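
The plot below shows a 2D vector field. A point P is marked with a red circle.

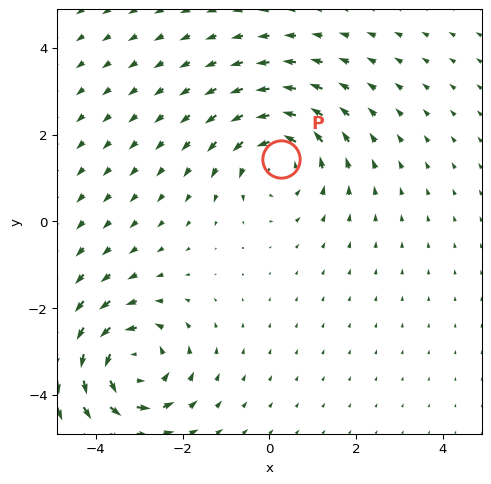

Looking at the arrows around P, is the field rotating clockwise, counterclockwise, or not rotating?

counterclockwise

Near P at (0.3, 1.4) the arrows circulate counterclockwise. The curl (z-component) there is about +4; positive curl means counterclockwise rotation.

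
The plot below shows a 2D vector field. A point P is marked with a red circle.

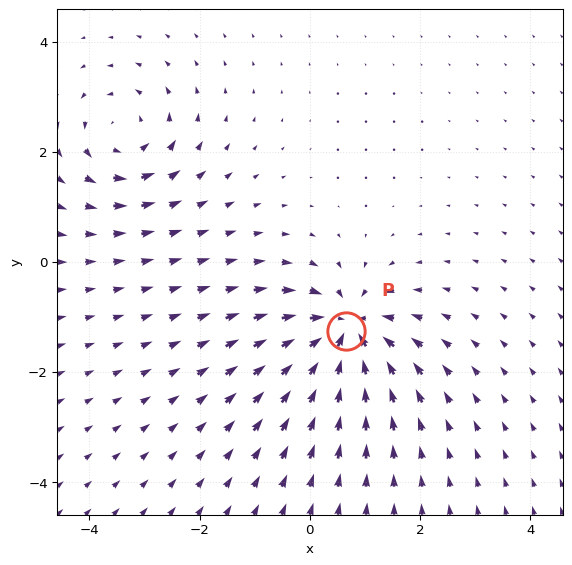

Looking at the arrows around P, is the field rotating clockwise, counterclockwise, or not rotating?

Near P at (0.7, -1.3) the arrows show no circulation. The curl there is ≈0.

not rotating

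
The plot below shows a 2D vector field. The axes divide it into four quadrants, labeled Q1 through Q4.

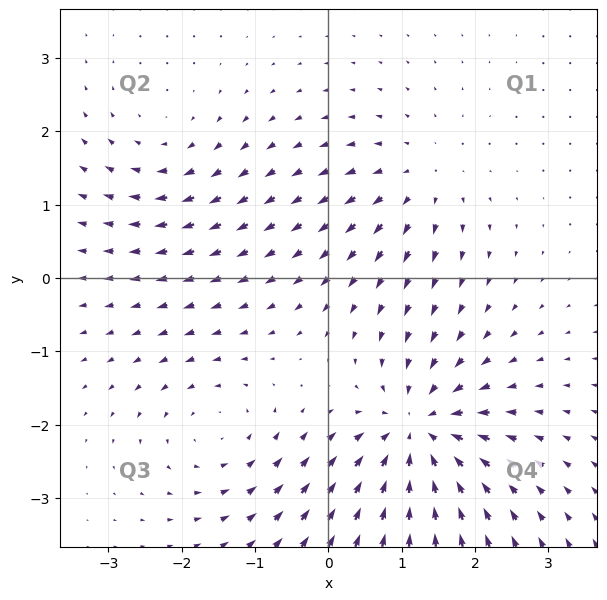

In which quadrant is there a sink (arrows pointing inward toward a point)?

The sink sits at approximately (1.2, -2.1), which lies in quadrant Q4. The divergence there is about -6, negative as expected for a sink.

Q4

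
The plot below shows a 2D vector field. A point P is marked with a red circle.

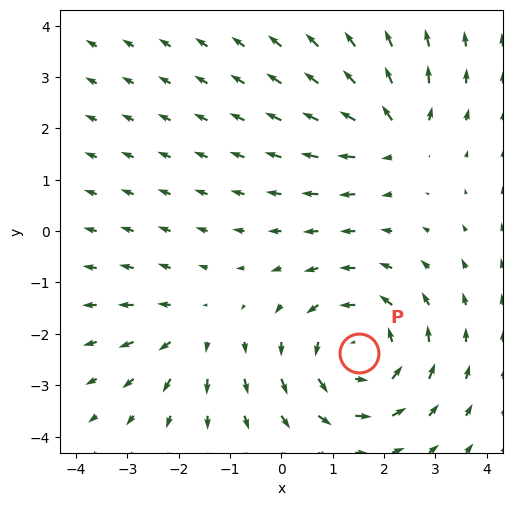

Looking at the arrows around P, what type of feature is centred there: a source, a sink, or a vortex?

At P (1.5, -2.4) the arrows circulate counterclockwise. Divergence ≈0, curl about +4 — near-zero divergence with nonzero curl is a vortex.

vortex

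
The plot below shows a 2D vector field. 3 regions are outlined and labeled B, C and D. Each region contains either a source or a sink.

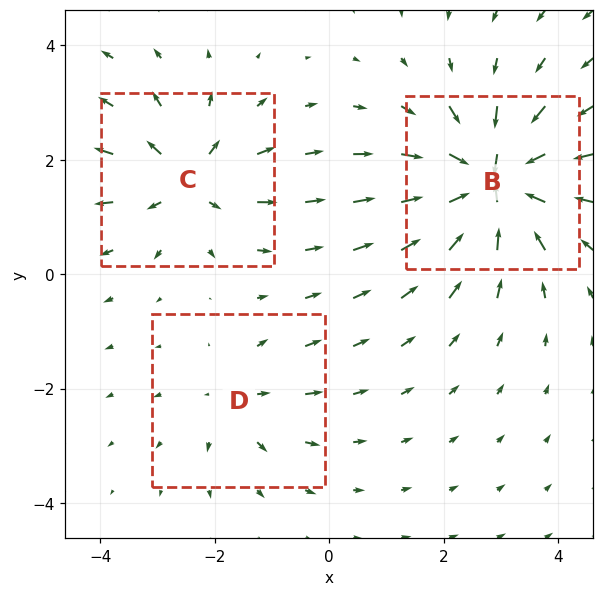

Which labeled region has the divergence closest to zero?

Divergence at each region's feature centre — B: about -6, C: about +4, D: about +2. Region D is closest to zero.

D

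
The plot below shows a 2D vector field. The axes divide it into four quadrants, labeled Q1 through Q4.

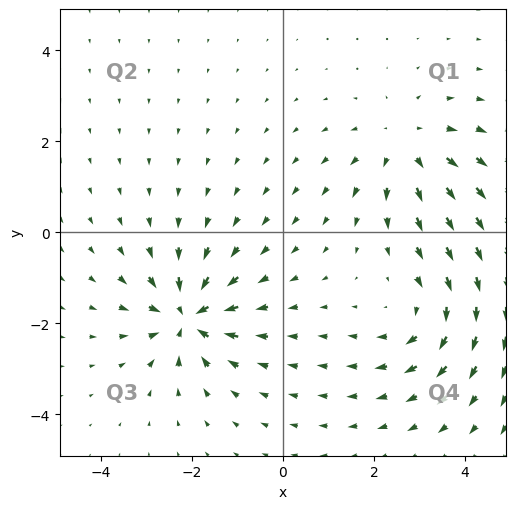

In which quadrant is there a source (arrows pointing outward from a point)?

Q1

The source sits at approximately (2.7, 1.9), which lies in quadrant Q1. The divergence there is about +3, positive as expected for a source.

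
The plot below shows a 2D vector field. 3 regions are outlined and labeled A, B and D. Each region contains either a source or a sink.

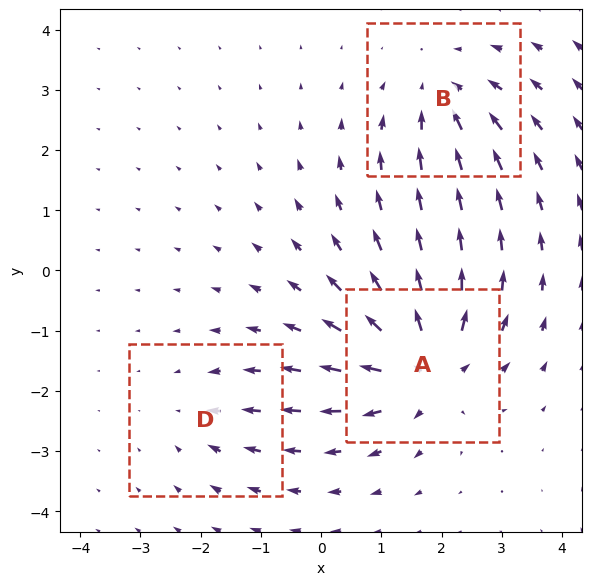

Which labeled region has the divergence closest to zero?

D

Divergence at each region's feature centre — A: about +6, B: about -3, D: about -2. Region D is closest to zero.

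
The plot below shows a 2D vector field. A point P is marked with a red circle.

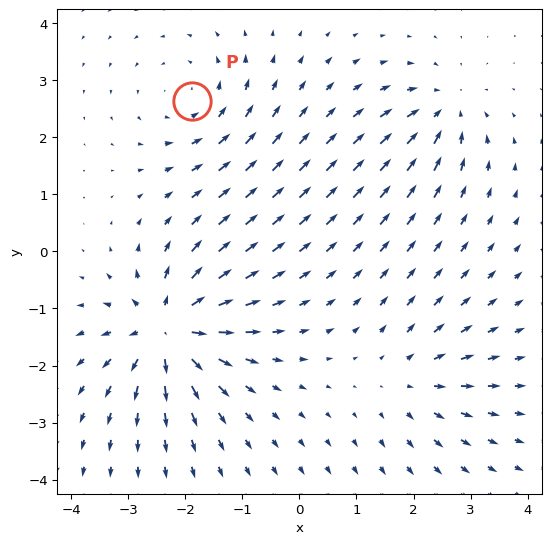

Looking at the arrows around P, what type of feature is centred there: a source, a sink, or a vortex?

vortex

At P (-1.9, 2.6) the arrows circulate counterclockwise. Divergence ≈0, curl about +3 — near-zero divergence with nonzero curl is a vortex.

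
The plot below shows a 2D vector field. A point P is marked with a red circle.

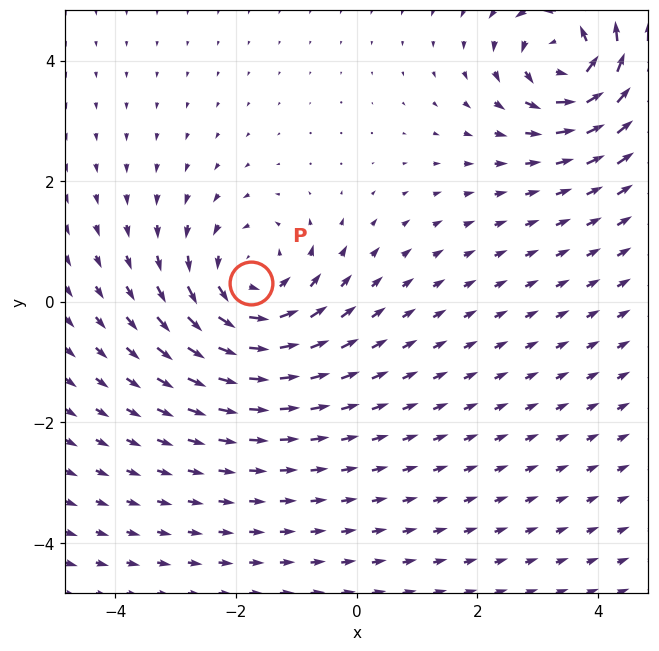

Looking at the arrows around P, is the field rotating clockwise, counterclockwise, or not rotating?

counterclockwise

Near P at (-1.7, 0.3) the arrows circulate counterclockwise. The curl (z-component) there is about +5; positive curl means counterclockwise rotation.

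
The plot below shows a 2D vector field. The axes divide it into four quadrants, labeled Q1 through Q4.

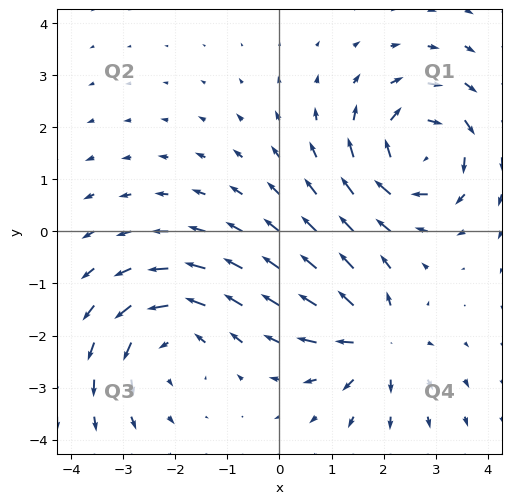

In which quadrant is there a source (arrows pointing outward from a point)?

Q4

The source sits at approximately (1.8, -2.1), which lies in quadrant Q4. The divergence there is about +4, positive as expected for a source.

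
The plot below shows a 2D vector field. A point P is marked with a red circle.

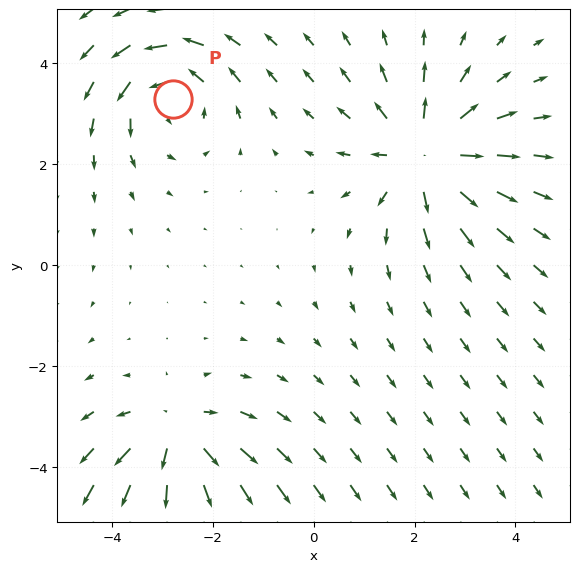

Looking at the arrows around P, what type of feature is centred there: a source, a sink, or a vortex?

At P (-2.8, 3.3) the arrows circulate counterclockwise. Divergence ≈0, curl about +3 — near-zero divergence with nonzero curl is a vortex.

vortex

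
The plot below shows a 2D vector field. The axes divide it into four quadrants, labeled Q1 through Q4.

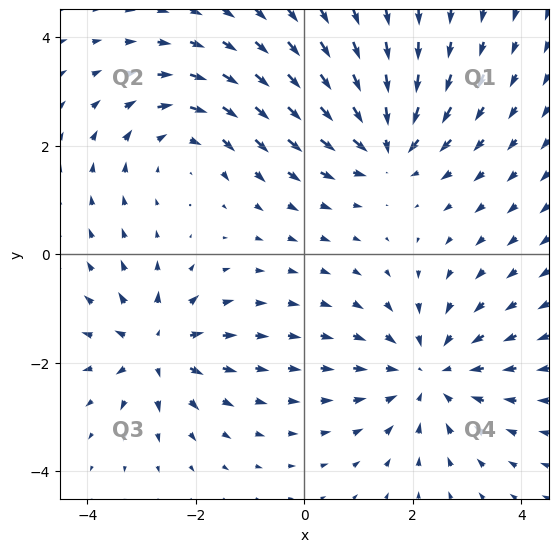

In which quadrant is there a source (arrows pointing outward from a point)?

The source sits at approximately (-2.7, -1.7), which lies in quadrant Q3. The divergence there is about +5, positive as expected for a source.

Q3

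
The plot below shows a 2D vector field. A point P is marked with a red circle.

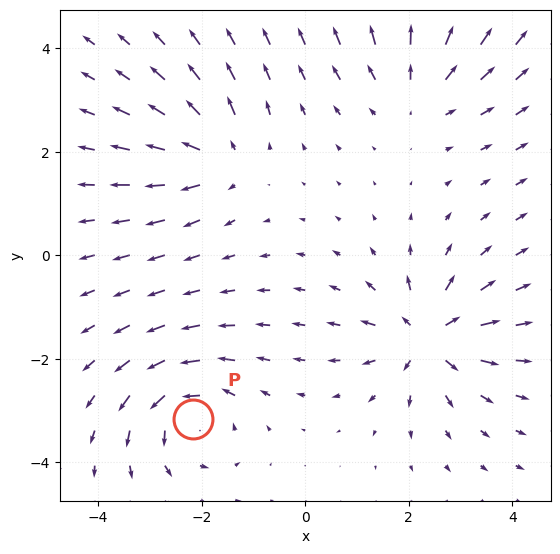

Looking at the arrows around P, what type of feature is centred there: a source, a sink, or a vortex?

vortex

At P (-2.2, -3.2) the arrows circulate counterclockwise. Divergence ≈0, curl about +5 — near-zero divergence with nonzero curl is a vortex.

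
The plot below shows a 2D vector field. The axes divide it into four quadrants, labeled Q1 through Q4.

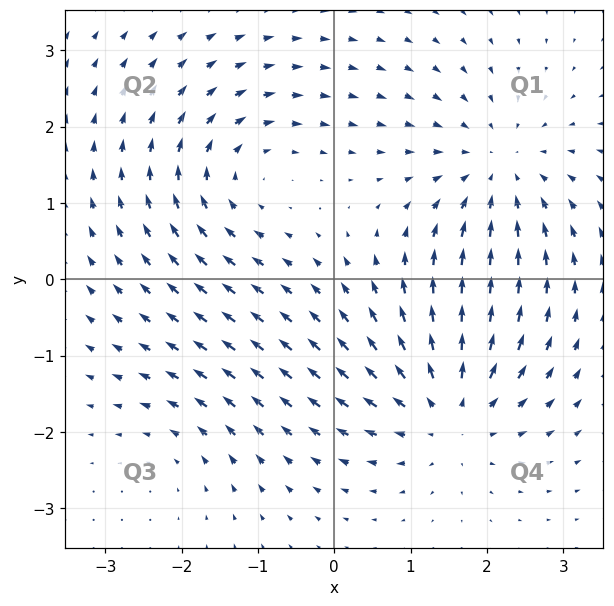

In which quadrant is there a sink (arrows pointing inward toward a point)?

Q1

The sink sits at approximately (2.2, 1.4), which lies in quadrant Q1. The divergence there is about -4, negative as expected for a sink.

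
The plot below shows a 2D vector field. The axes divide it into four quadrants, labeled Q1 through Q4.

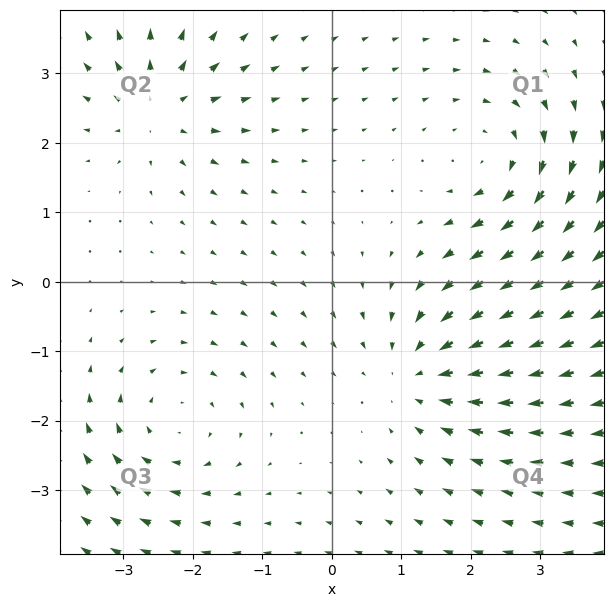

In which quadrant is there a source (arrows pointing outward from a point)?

The source sits at approximately (-2.5, 2.5), which lies in quadrant Q2. The divergence there is about +4, positive as expected for a source.

Q2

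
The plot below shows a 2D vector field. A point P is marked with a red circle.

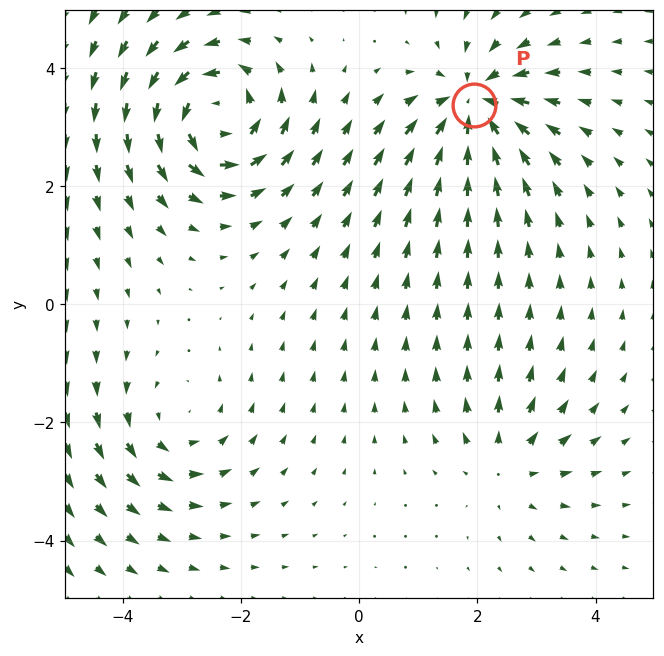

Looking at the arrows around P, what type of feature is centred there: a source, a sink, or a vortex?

sink

At P (2.0, 3.4) the arrows converge inward. Divergence about -6, curl ≈0 — negative divergence with near-zero curl is a sink.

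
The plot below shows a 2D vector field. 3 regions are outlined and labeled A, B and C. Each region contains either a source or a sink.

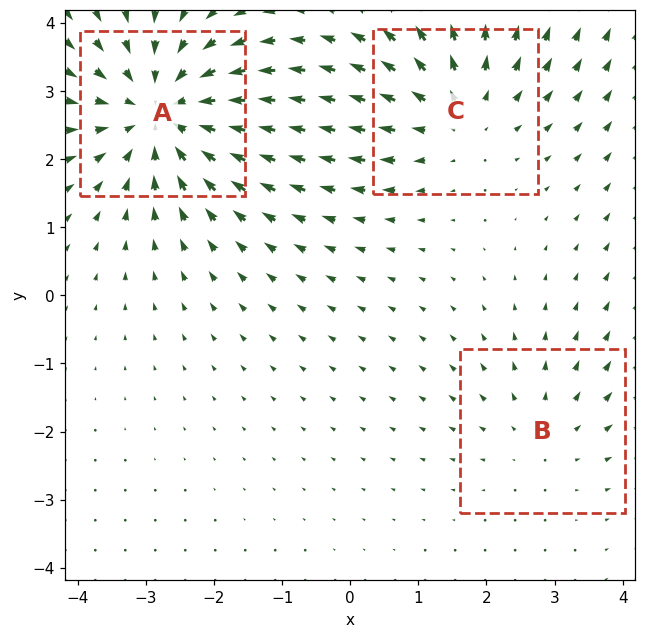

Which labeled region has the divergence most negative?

Divergence at each region's feature centre — A: about -4, B: about +2, C: about +3. Region A is most negative.

A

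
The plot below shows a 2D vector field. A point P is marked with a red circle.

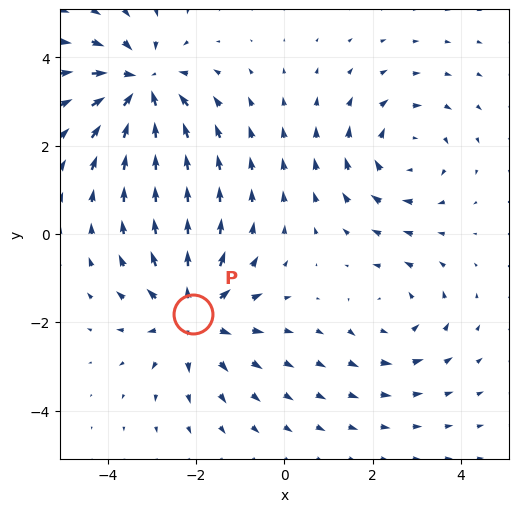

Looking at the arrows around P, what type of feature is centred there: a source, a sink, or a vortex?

source

At P (-2.1, -1.8) the arrows spread outward. Divergence about +4, curl ≈0 — positive divergence with near-zero curl is a source.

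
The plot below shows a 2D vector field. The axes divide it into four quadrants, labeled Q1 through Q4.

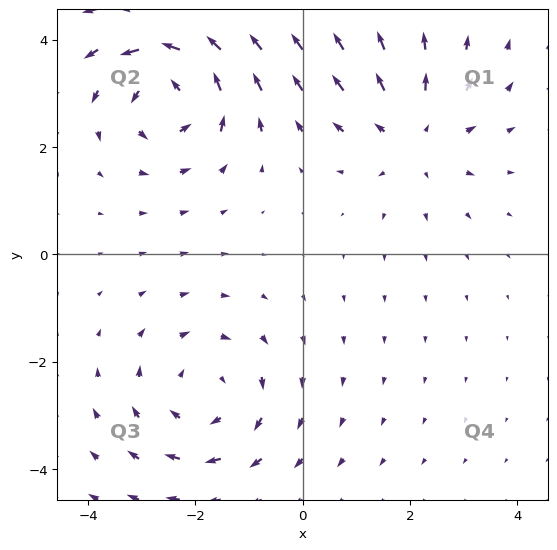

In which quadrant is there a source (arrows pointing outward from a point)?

The source sits at approximately (2.1, 2.2), which lies in quadrant Q1. The divergence there is about +3, positive as expected for a source.

Q1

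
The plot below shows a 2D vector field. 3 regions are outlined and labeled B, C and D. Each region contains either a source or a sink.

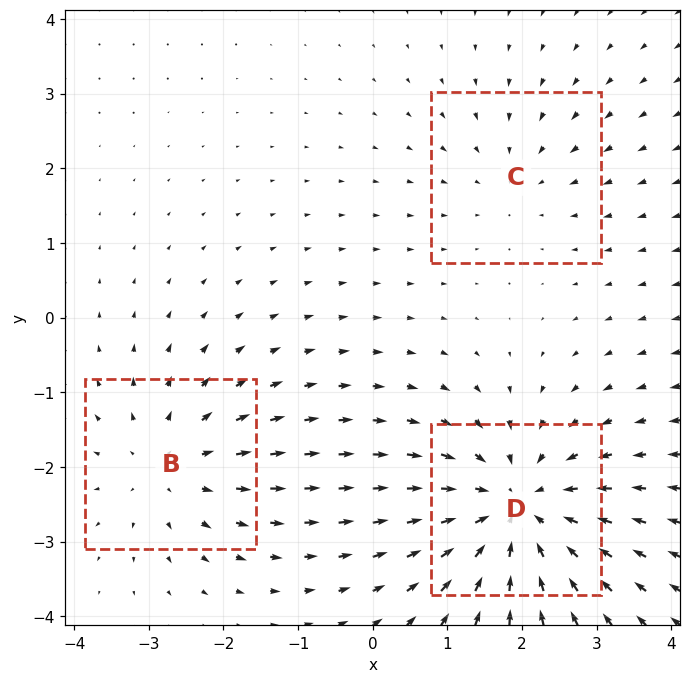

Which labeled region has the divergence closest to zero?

Divergence at each region's feature centre — B: about +3, C: about -2, D: about -5. Region C is closest to zero.

C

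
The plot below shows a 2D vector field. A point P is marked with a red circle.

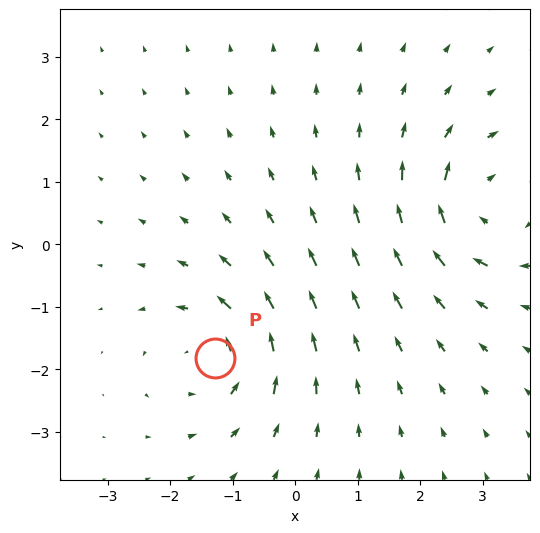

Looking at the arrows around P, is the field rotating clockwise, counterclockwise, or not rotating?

Near P at (-1.3, -1.8) the arrows circulate counterclockwise. The curl (z-component) there is about +4; positive curl means counterclockwise rotation.

counterclockwise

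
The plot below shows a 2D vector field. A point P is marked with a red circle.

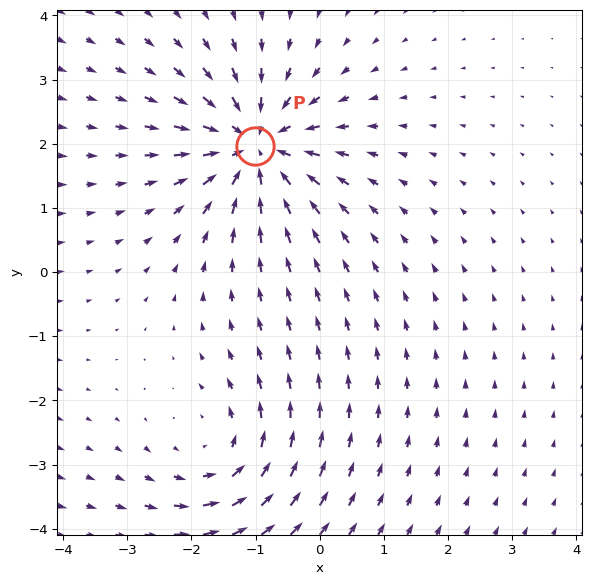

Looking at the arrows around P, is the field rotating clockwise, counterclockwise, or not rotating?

not rotating

Near P at (-1.0, 2.0) the arrows show no circulation. The curl there is ≈0.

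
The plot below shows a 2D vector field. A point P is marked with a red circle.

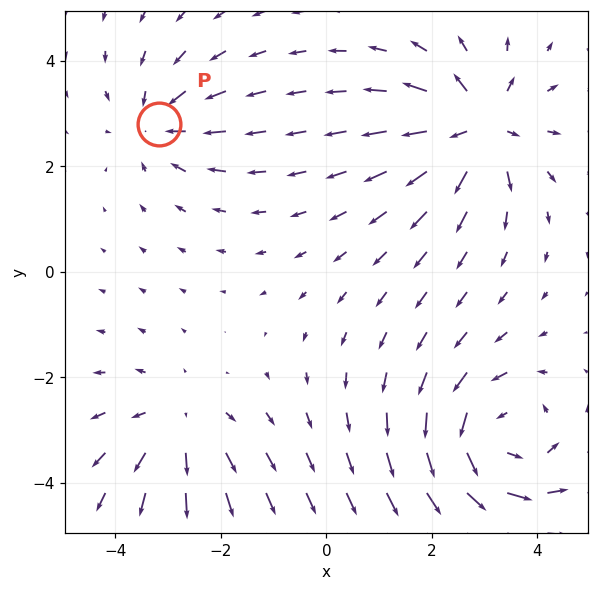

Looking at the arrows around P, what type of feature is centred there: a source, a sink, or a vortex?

At P (-3.2, 2.8) the arrows converge inward. Divergence about -3, curl ≈0 — negative divergence with near-zero curl is a sink.

sink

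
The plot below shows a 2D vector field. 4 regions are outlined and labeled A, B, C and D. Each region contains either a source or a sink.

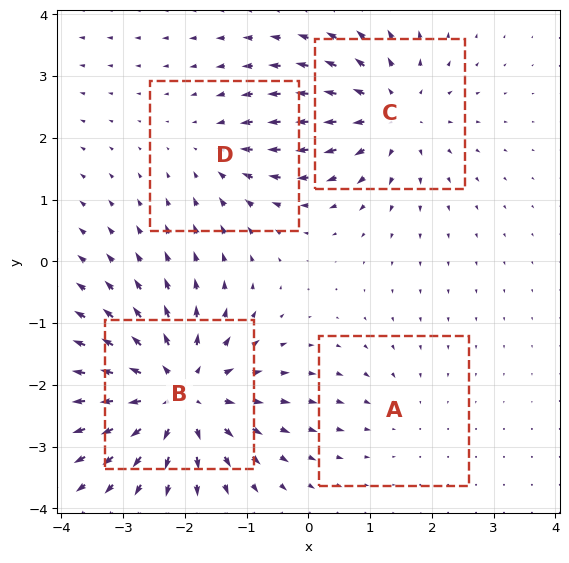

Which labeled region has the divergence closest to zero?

Divergence at each region's feature centre — A: about -2, B: about +7, C: about +5, D: about -3. Region A is closest to zero.

A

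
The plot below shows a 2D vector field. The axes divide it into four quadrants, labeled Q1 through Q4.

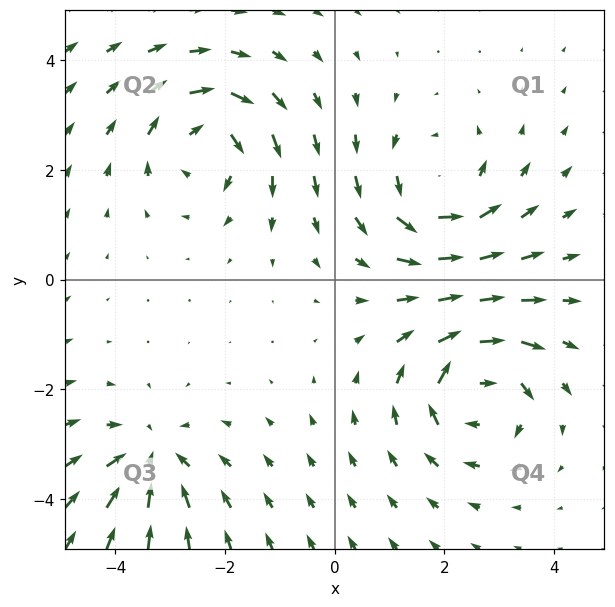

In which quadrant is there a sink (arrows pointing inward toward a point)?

The sink sits at approximately (-3.3, -3.3), which lies in quadrant Q3. The divergence there is about -5, negative as expected for a sink.

Q3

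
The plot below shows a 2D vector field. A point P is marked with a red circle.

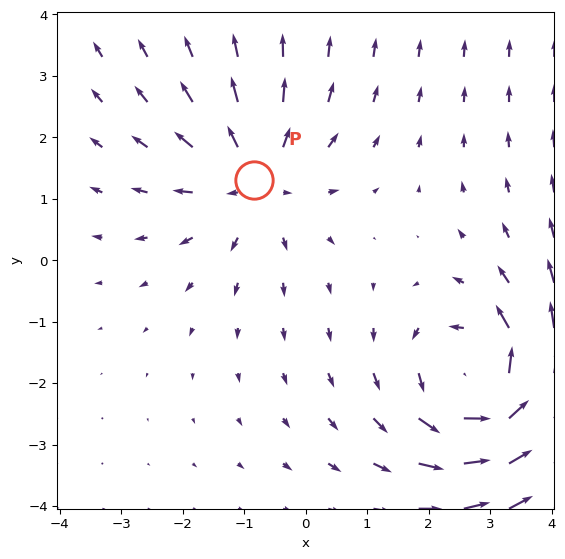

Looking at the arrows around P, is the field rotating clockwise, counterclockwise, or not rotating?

Near P at (-0.8, 1.3) the arrows show no circulation. The curl there is ≈0.

not rotating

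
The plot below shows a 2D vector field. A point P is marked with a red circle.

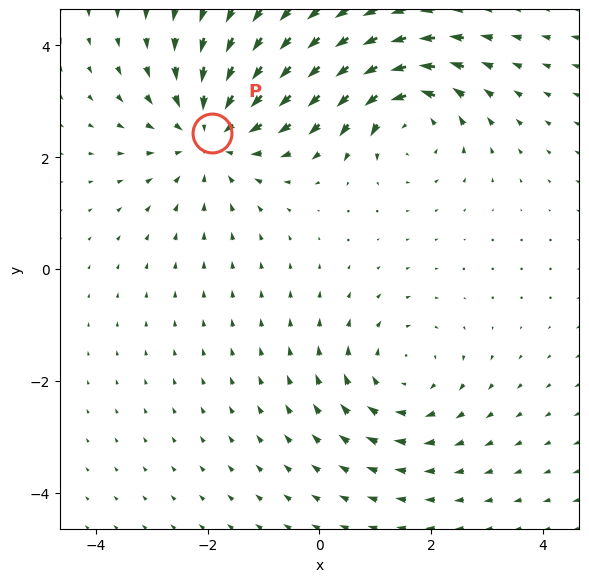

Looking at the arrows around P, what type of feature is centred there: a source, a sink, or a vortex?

sink

At P (-1.9, 2.4) the arrows converge inward. Divergence about -4, curl ≈0 — negative divergence with near-zero curl is a sink.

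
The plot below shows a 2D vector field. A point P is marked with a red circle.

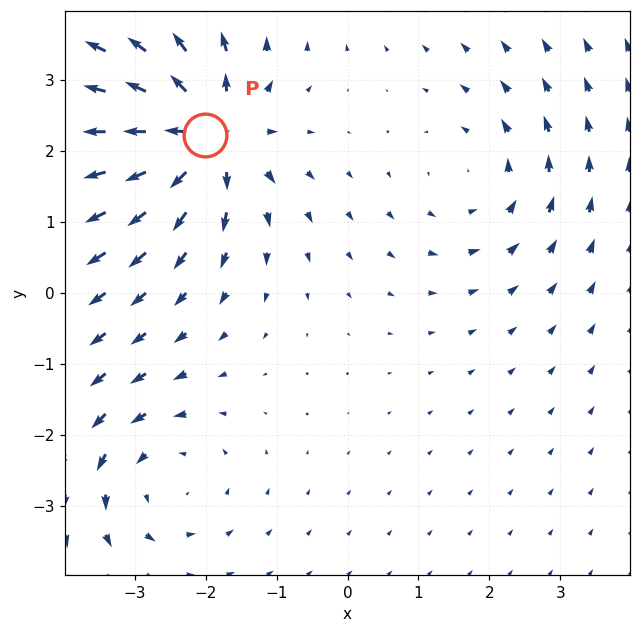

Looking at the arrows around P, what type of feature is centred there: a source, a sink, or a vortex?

source

At P (-2.0, 2.2) the arrows spread outward. Divergence about +6, curl ≈0 — positive divergence with near-zero curl is a source.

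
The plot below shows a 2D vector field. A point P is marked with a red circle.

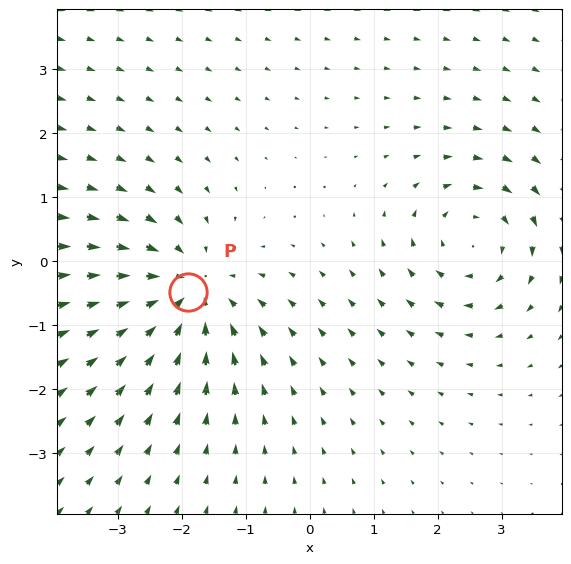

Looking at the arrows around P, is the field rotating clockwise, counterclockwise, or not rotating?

not rotating

Near P at (-1.9, -0.5) the arrows show no circulation. The curl there is ≈0.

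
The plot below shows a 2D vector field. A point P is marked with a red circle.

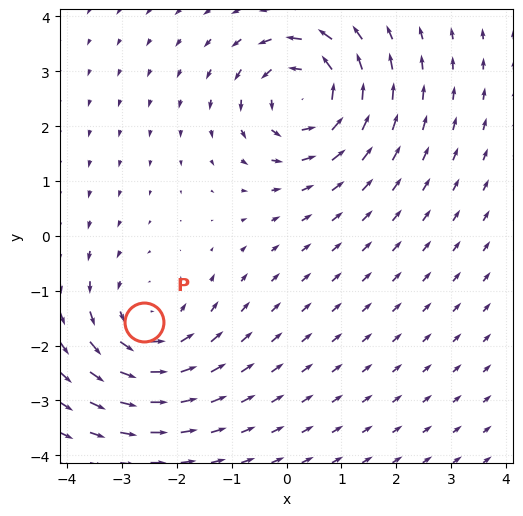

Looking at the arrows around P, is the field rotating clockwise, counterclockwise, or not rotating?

counterclockwise

Near P at (-2.6, -1.6) the arrows circulate counterclockwise. The curl (z-component) there is about +3; positive curl means counterclockwise rotation.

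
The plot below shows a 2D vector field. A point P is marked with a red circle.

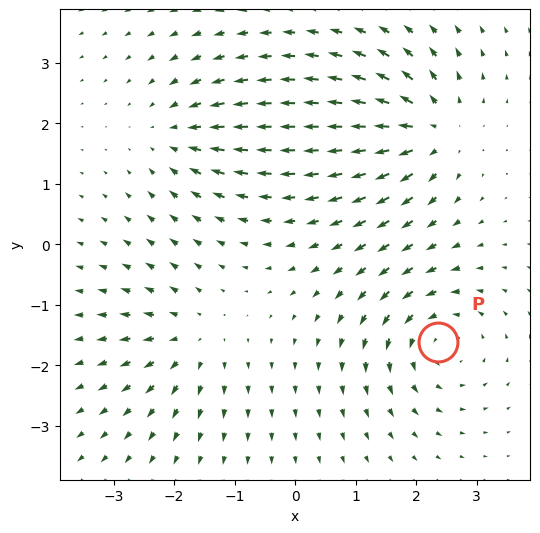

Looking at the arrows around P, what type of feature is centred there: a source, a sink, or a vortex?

At P (2.4, -1.6) the arrows circulate counterclockwise. Divergence ≈0, curl about +5 — near-zero divergence with nonzero curl is a vortex.

vortex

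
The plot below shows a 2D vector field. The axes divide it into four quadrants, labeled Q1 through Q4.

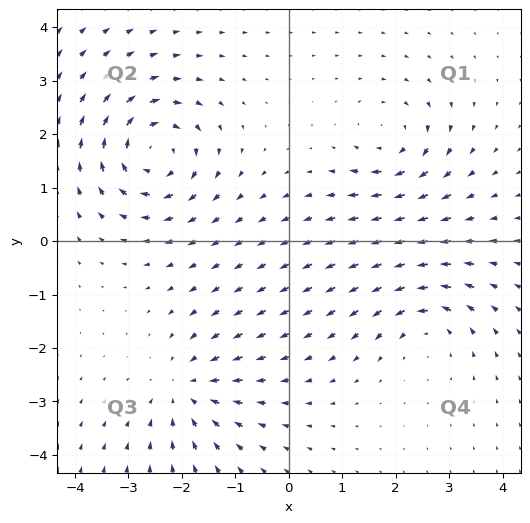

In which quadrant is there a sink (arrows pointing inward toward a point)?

Q3

The sink sits at approximately (-1.9, -2.8), which lies in quadrant Q3. The divergence there is about -4, negative as expected for a sink.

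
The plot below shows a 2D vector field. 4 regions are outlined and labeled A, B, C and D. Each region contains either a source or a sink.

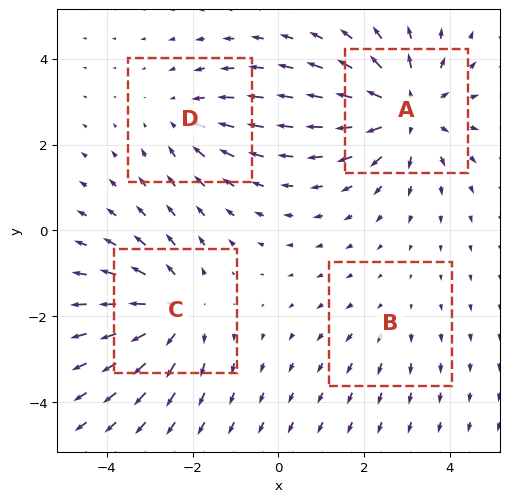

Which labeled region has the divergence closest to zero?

B

Divergence at each region's feature centre — A: about +5, B: about +2, C: about +4, D: about -3. Region B is closest to zero.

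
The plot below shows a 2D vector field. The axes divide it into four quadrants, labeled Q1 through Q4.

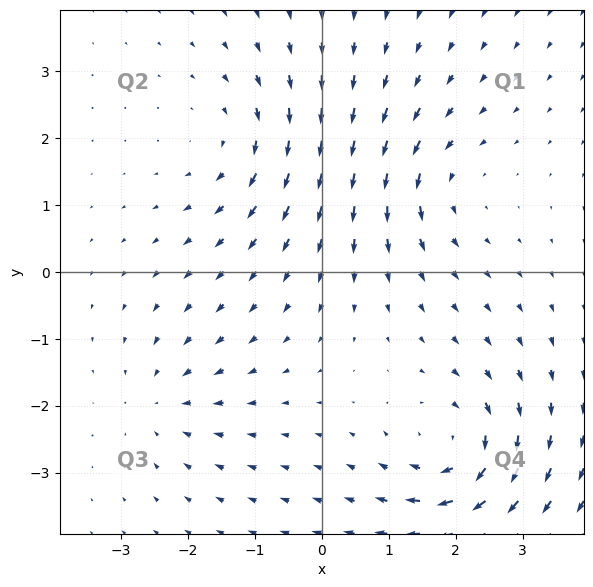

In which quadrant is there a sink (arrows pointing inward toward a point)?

Q3

The sink sits at approximately (-2.4, -1.9), which lies in quadrant Q3. The divergence there is about -3, negative as expected for a sink.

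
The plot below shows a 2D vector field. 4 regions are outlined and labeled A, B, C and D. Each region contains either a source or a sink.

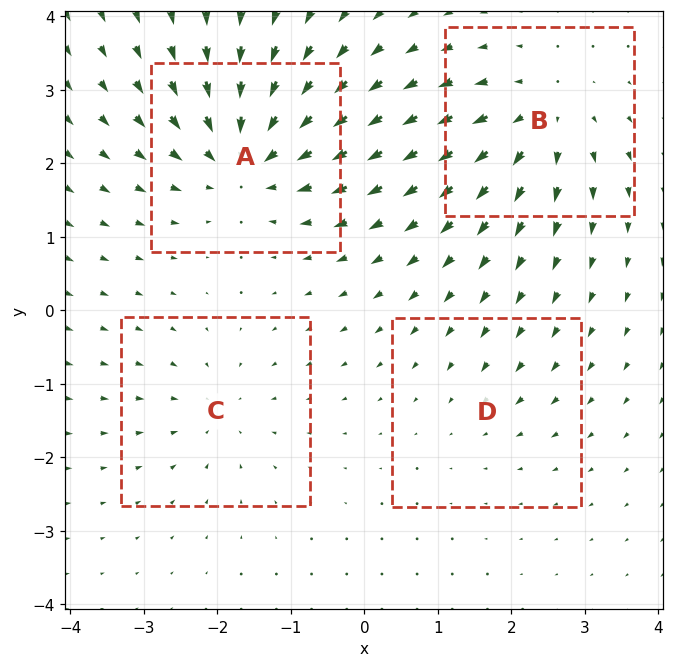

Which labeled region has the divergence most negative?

A

Divergence at each region's feature centre — A: about -8, B: about +6, C: about -4, D: about -2. Region A is most negative.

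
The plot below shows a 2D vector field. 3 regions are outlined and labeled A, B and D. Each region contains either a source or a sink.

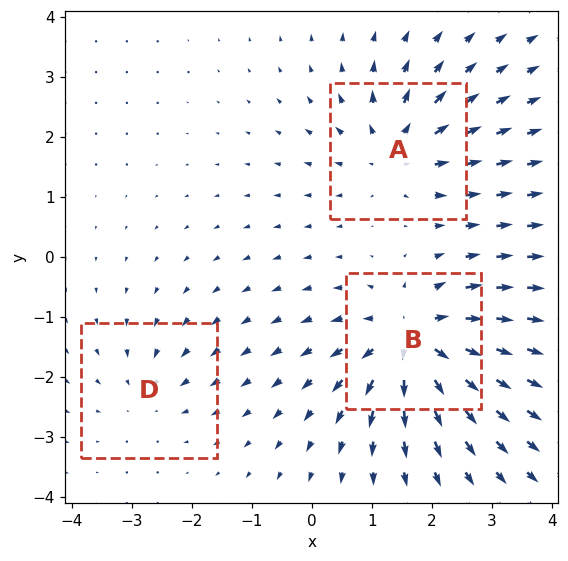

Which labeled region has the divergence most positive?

B

Divergence at each region's feature centre — A: about +4, B: about +6, D: about -2. Region B is most positive.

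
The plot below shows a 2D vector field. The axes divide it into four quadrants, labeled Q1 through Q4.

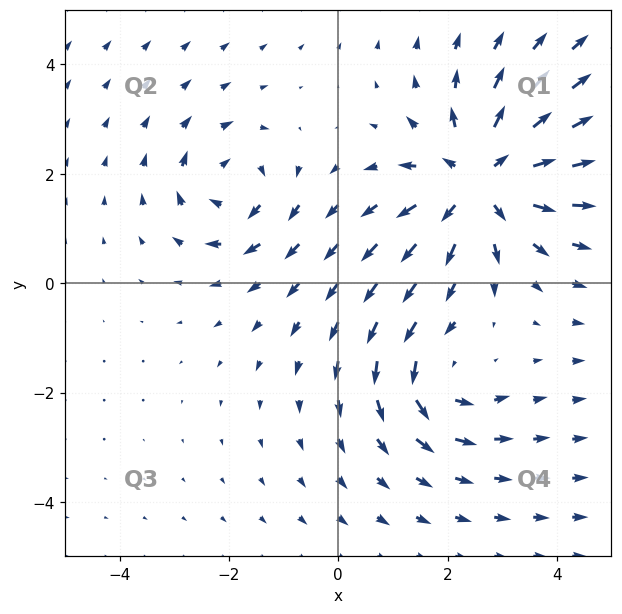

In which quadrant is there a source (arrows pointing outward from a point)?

The source sits at approximately (2.6, 1.9), which lies in quadrant Q1. The divergence there is about +5, positive as expected for a source.

Q1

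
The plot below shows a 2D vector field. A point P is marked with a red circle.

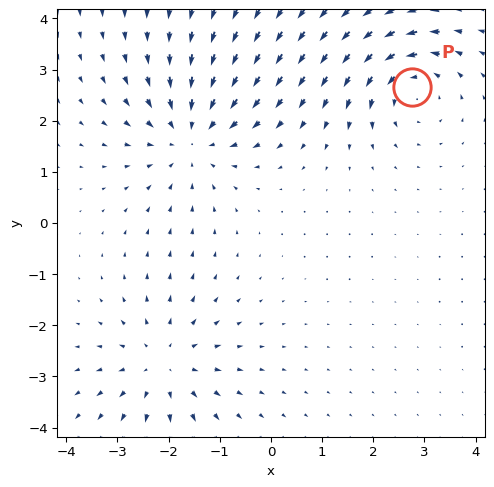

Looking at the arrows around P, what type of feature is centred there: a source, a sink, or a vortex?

vortex

At P (2.8, 2.7) the arrows circulate counterclockwise. Divergence ≈0, curl about +4 — near-zero divergence with nonzero curl is a vortex.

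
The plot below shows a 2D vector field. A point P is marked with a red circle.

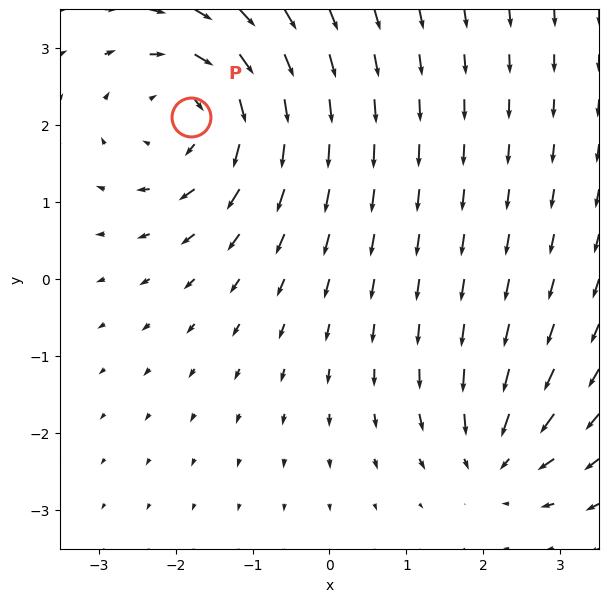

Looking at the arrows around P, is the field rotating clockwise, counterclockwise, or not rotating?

Near P at (-1.8, 2.1) the arrows circulate clockwise. The curl (z-component) there is about -4; negative curl means clockwise rotation.

clockwise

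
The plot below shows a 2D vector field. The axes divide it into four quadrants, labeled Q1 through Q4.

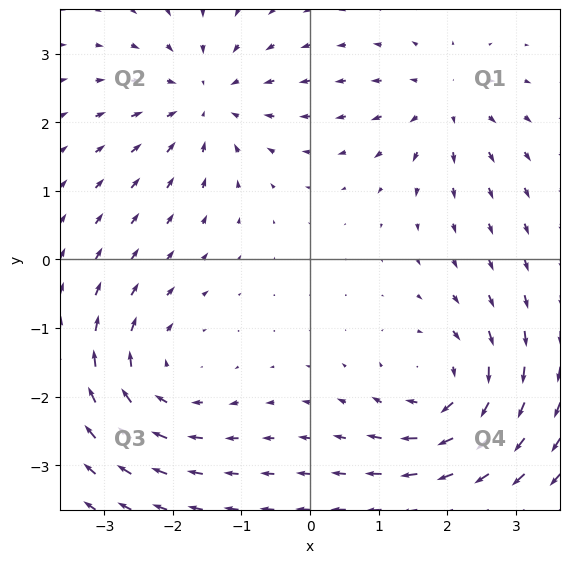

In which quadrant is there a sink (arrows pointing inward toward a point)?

Q2

The sink sits at approximately (-1.5, 2.3), which lies in quadrant Q2. The divergence there is about -5, negative as expected for a sink.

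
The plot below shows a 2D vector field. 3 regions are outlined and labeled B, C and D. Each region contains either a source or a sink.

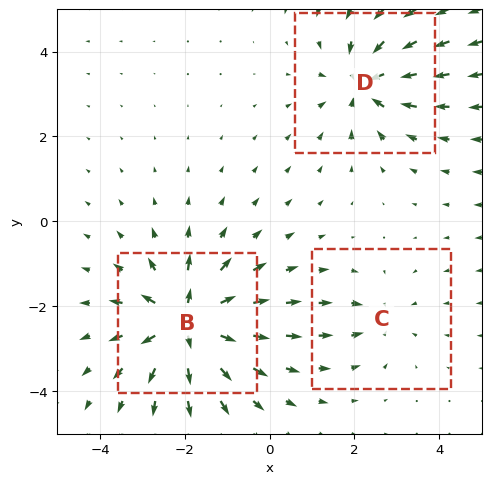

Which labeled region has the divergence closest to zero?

Divergence at each region's feature centre — B: about +5, C: about -2, D: about -4. Region C is closest to zero.

C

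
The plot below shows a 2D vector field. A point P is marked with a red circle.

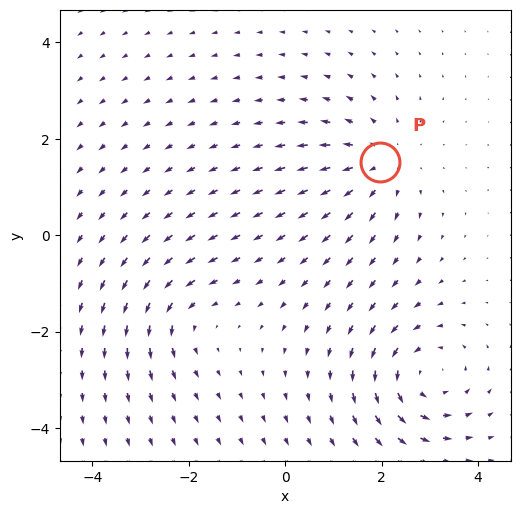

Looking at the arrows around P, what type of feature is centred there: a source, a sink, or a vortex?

At P (2.0, 1.5) the arrows spread outward. Divergence about +3, curl ≈0 — positive divergence with near-zero curl is a source.

source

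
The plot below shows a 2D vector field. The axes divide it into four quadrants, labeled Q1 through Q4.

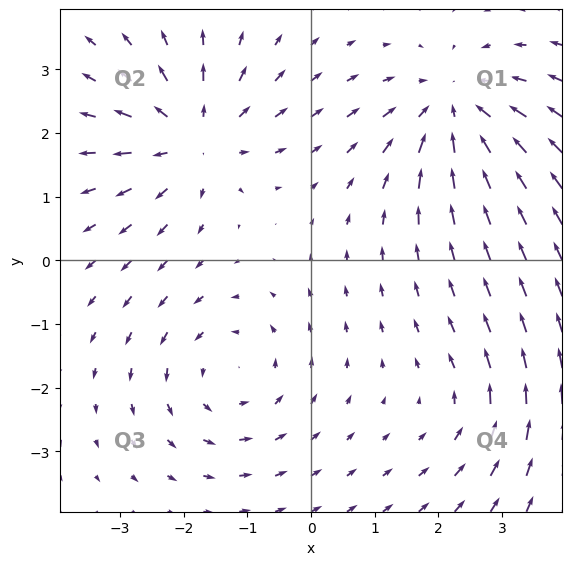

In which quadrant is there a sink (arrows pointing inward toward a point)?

The sink sits at approximately (2.3, 2.4), which lies in quadrant Q1. The divergence there is about -5, negative as expected for a sink.

Q1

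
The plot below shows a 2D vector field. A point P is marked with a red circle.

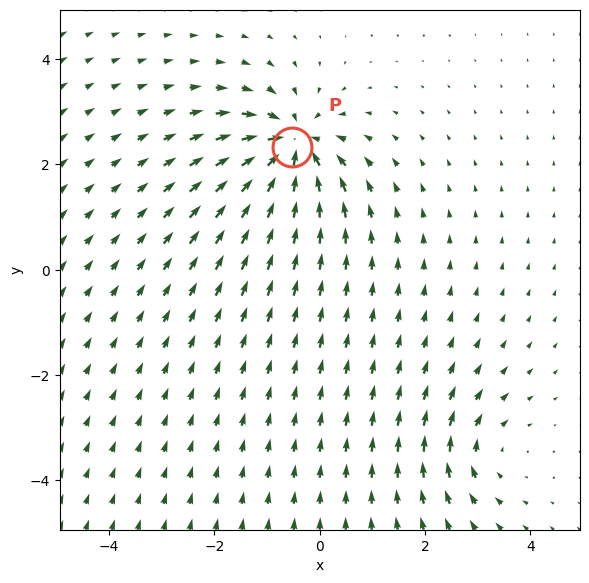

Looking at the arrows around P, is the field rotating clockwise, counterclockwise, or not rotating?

Near P at (-0.5, 2.3) the arrows show no circulation. The curl there is ≈0.

not rotating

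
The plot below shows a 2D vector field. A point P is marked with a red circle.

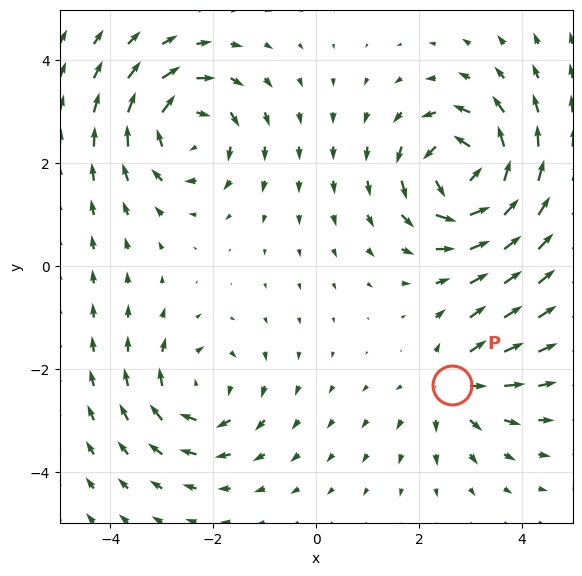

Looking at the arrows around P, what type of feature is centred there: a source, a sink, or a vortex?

source

At P (2.6, -2.3) the arrows spread outward. Divergence about +3, curl ≈0 — positive divergence with near-zero curl is a source.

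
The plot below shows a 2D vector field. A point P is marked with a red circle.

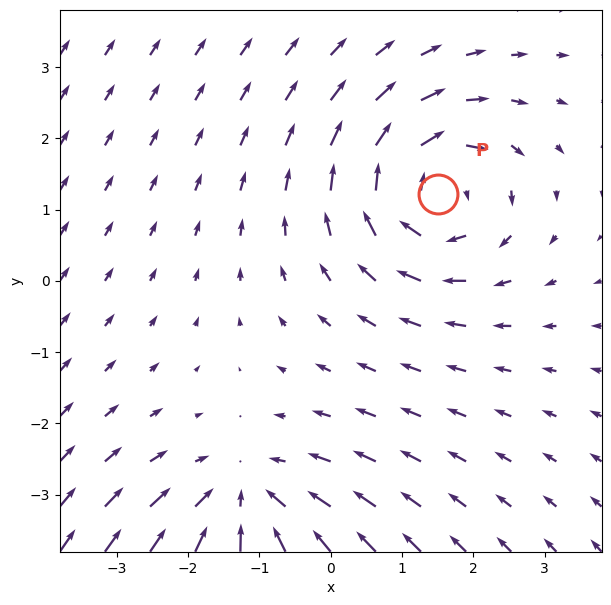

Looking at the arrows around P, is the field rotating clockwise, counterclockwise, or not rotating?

clockwise

Near P at (1.5, 1.2) the arrows circulate clockwise. The curl (z-component) there is about -4; negative curl means clockwise rotation.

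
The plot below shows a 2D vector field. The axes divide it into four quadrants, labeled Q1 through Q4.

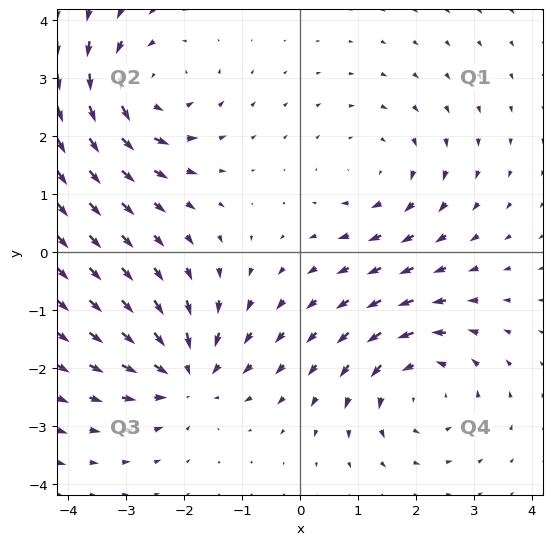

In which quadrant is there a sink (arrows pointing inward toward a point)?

The sink sits at approximately (-2.0, -2.1), which lies in quadrant Q3. The divergence there is about -5, negative as expected for a sink.

Q3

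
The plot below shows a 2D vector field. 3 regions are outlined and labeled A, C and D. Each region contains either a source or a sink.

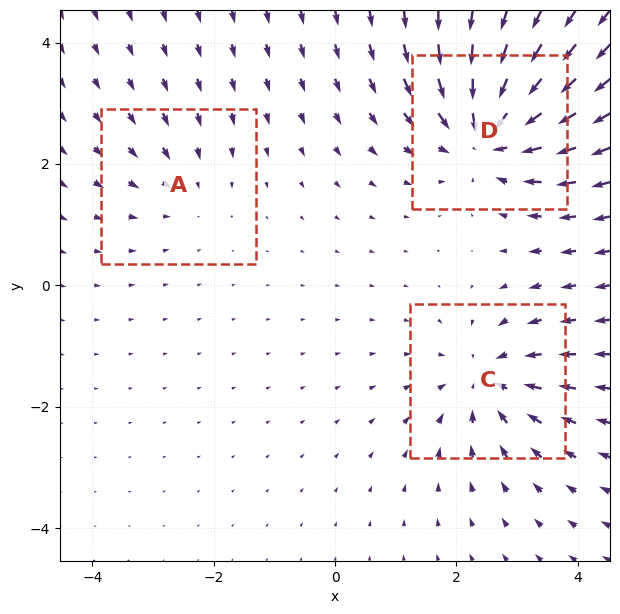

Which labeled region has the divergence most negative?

Divergence at each region's feature centre — A: about -2, C: about -4, D: about -5. Region D is most negative.

D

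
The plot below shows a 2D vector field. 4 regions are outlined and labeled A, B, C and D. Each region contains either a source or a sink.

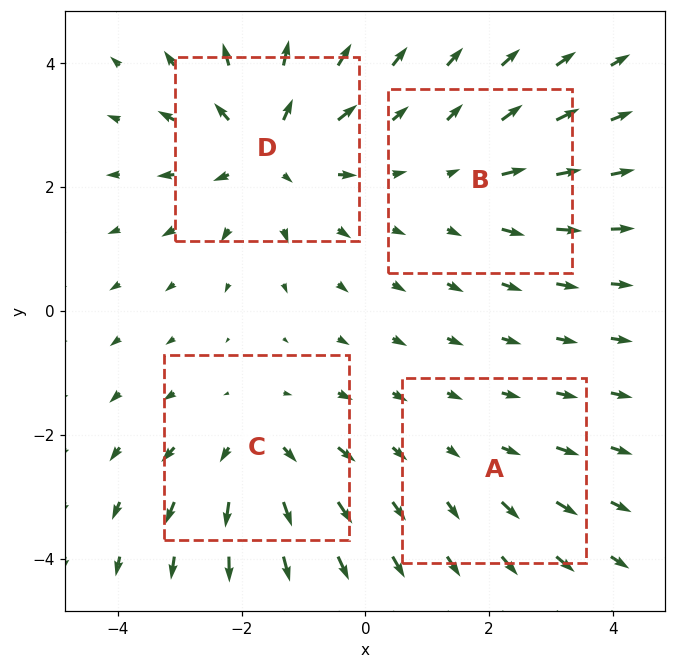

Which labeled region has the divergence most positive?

D

Divergence at each region's feature centre — A: about +2, B: about +3, C: about +5, D: about +7. Region D is most positive.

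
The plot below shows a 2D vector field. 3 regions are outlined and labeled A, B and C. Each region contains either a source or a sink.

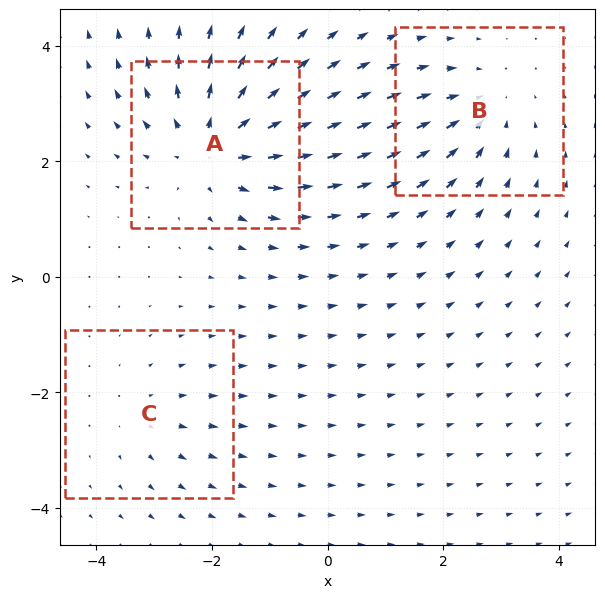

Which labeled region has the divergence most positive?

Divergence at each region's feature centre — A: about +5, B: about -3, C: about +2. Region A is most positive.

A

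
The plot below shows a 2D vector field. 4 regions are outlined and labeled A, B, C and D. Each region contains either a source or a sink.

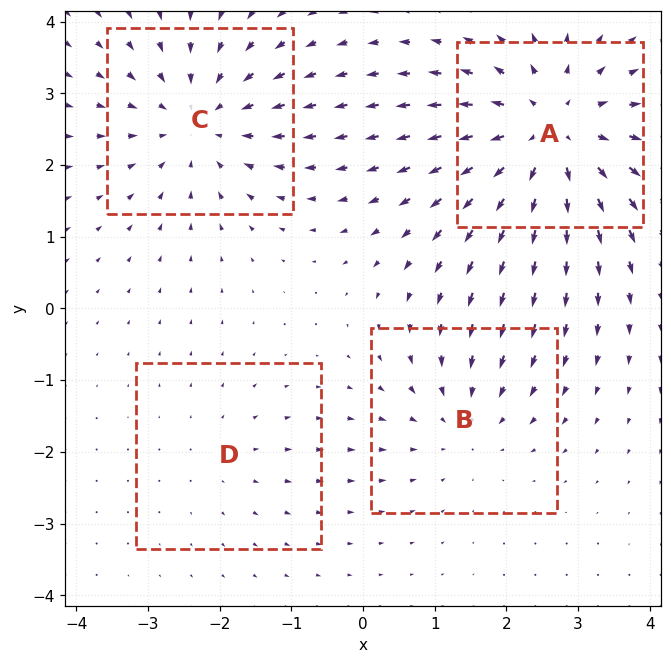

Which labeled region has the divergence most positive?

A

Divergence at each region's feature centre — A: about +6, B: about -3, C: about -4, D: about +2. Region A is most positive.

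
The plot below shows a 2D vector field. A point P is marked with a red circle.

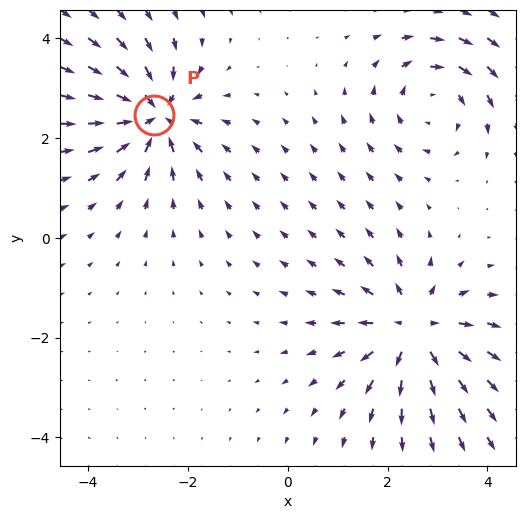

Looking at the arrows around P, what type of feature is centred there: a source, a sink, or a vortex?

sink

At P (-2.7, 2.5) the arrows converge inward. Divergence about -5, curl ≈0 — negative divergence with near-zero curl is a sink.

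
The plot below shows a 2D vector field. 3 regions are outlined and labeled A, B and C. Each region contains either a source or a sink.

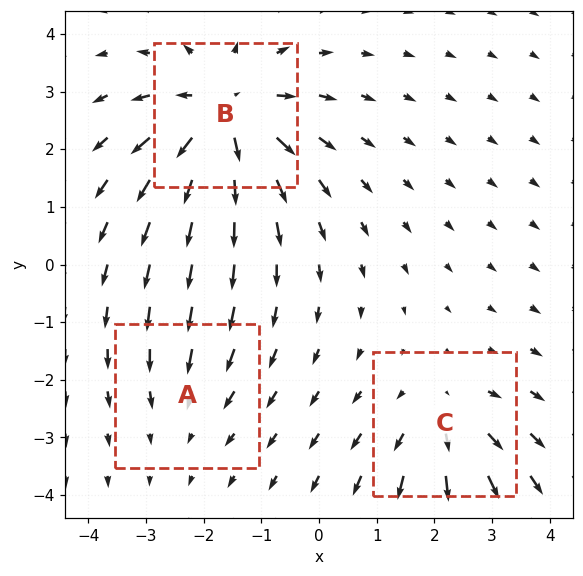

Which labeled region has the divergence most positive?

Divergence at each region's feature centre — A: about -2, B: about +5, C: about +3. Region B is most positive.

B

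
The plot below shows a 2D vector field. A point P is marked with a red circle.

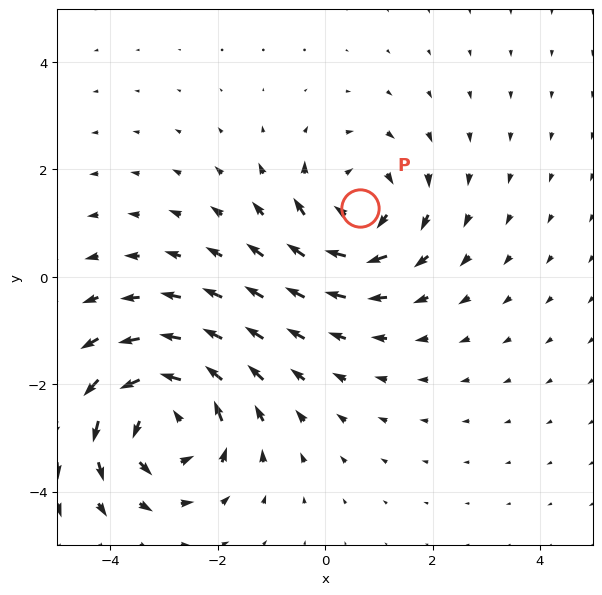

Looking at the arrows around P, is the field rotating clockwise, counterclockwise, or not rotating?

Near P at (0.6, 1.3) the arrows circulate clockwise. The curl (z-component) there is about -3; negative curl means clockwise rotation.

clockwise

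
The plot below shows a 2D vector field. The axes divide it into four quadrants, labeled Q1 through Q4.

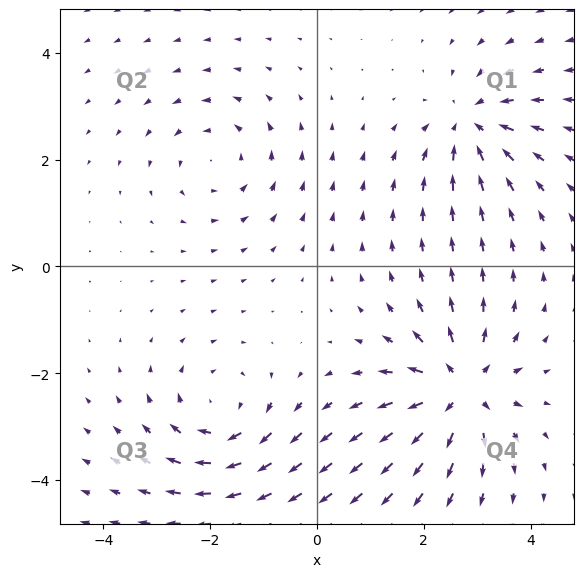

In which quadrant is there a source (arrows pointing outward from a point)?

Q4

The source sits at approximately (2.7, -2.3), which lies in quadrant Q4. The divergence there is about +6, positive as expected for a source.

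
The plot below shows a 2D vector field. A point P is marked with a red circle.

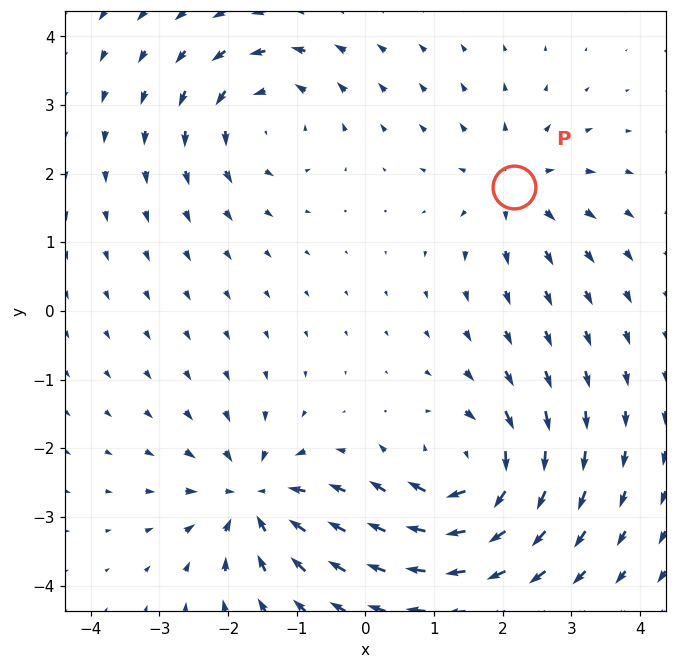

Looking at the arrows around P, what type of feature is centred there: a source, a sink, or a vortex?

source

At P (2.2, 1.8) the arrows spread outward. Divergence about +4, curl ≈0 — positive divergence with near-zero curl is a source.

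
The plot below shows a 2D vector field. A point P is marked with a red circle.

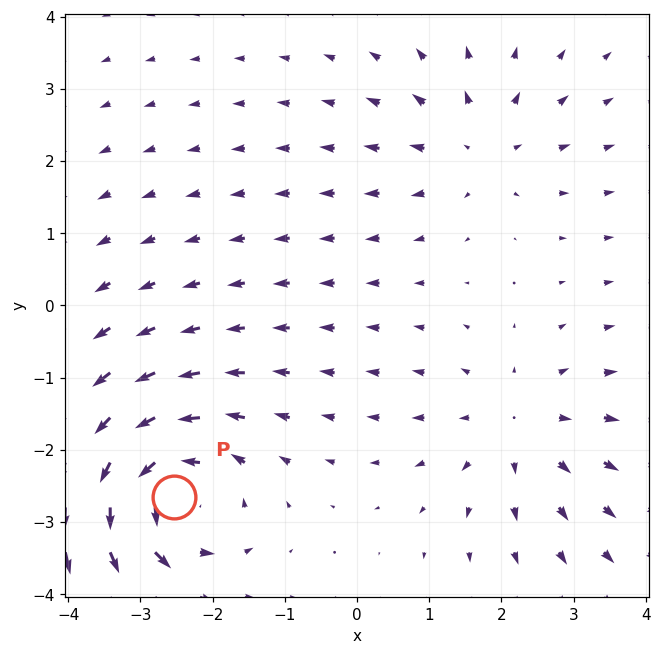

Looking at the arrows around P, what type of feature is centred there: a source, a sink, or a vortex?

vortex

At P (-2.5, -2.6) the arrows circulate counterclockwise. Divergence ≈0, curl about +5 — near-zero divergence with nonzero curl is a vortex.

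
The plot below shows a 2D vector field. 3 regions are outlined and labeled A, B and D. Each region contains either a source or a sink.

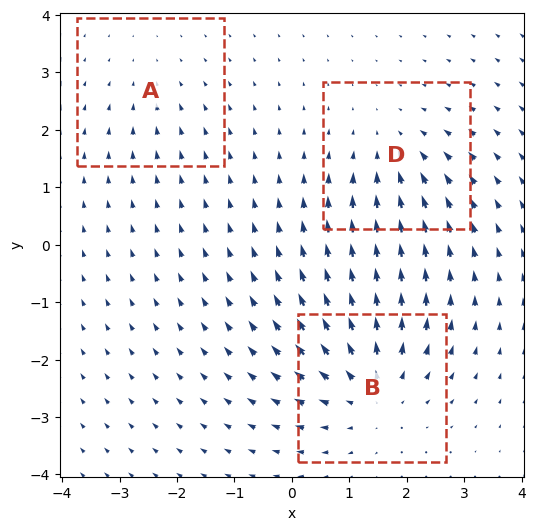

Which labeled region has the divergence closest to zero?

Divergence at each region's feature centre — A: about -2, B: about +4, D: about -3. Region A is closest to zero.

A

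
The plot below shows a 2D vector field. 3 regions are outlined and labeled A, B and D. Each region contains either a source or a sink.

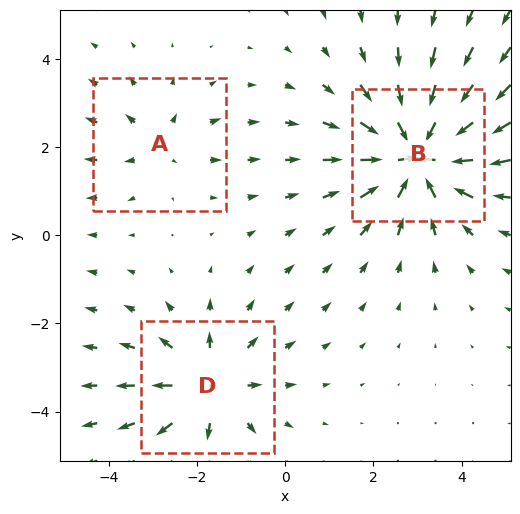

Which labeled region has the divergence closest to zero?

Divergence at each region's feature centre — A: about +2, B: about -6, D: about +4. Region A is closest to zero.

A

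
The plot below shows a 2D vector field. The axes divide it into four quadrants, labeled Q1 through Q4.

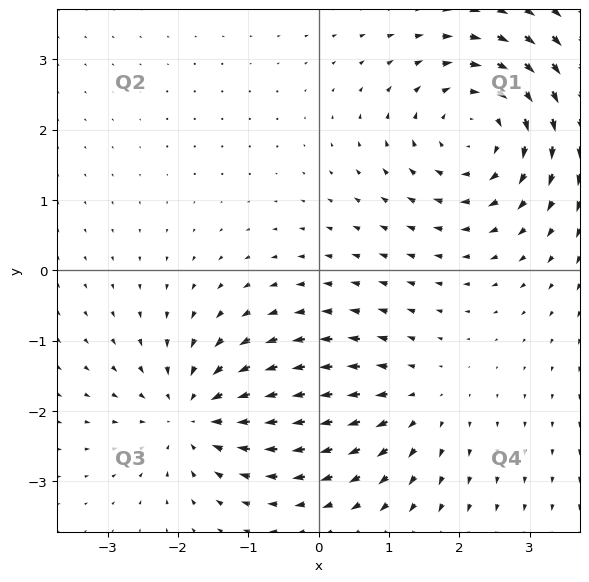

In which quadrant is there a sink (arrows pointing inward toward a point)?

The sink sits at approximately (-1.8, -2.1), which lies in quadrant Q3. The divergence there is about -4, negative as expected for a sink.

Q3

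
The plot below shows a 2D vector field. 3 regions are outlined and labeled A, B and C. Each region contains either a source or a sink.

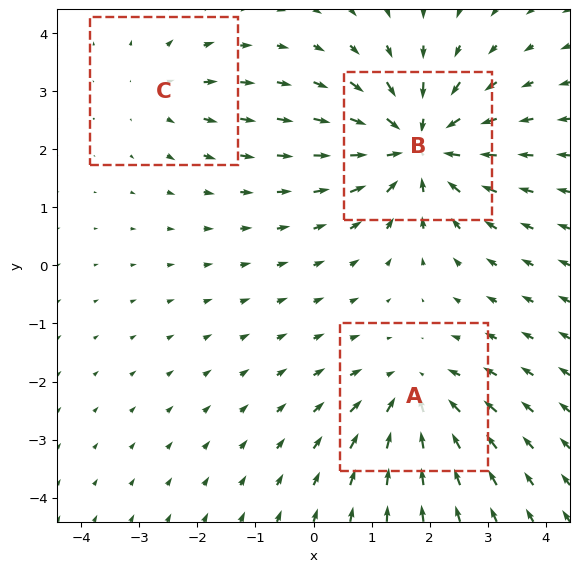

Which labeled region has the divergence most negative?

Divergence at each region's feature centre — A: about -3, B: about -5, C: about +2. Region B is most negative.

B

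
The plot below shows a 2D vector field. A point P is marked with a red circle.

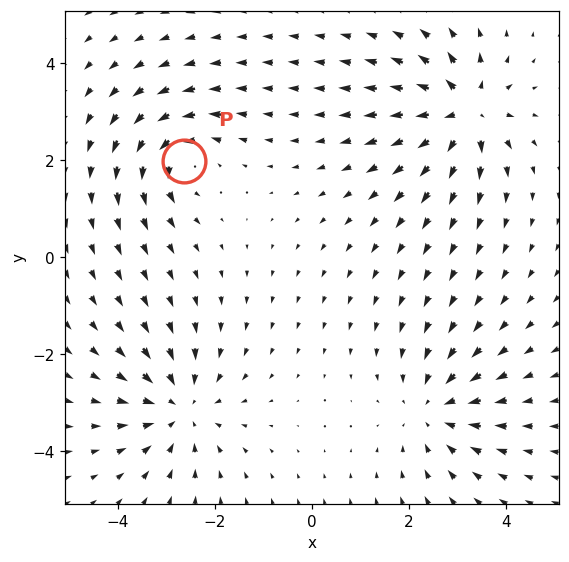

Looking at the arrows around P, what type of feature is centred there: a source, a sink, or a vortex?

At P (-2.6, 2.0) the arrows circulate counterclockwise. Divergence ≈0, curl about +5 — near-zero divergence with nonzero curl is a vortex.

vortex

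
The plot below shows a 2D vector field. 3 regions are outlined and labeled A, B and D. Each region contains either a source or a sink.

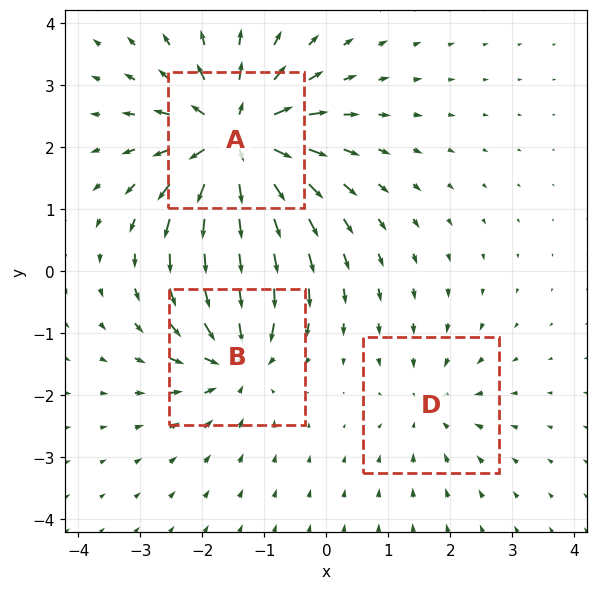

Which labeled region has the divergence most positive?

Divergence at each region's feature centre — A: about +6, B: about -4, D: about -2. Region A is most positive.

A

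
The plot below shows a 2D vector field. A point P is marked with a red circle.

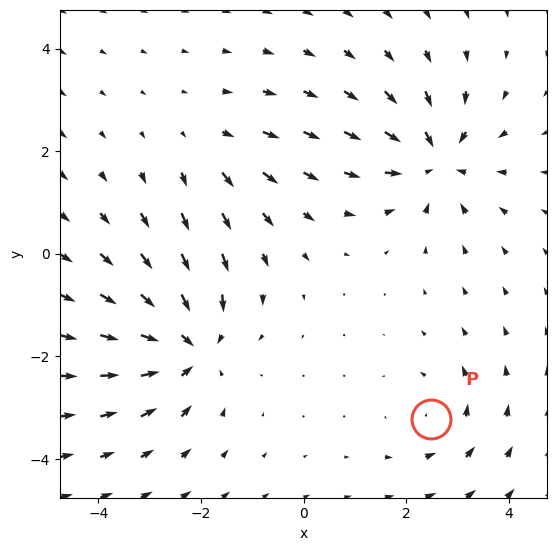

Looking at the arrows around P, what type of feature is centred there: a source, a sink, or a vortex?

At P (2.5, -3.2) the arrows circulate counterclockwise. Divergence ≈0, curl about +3 — near-zero divergence with nonzero curl is a vortex.

vortex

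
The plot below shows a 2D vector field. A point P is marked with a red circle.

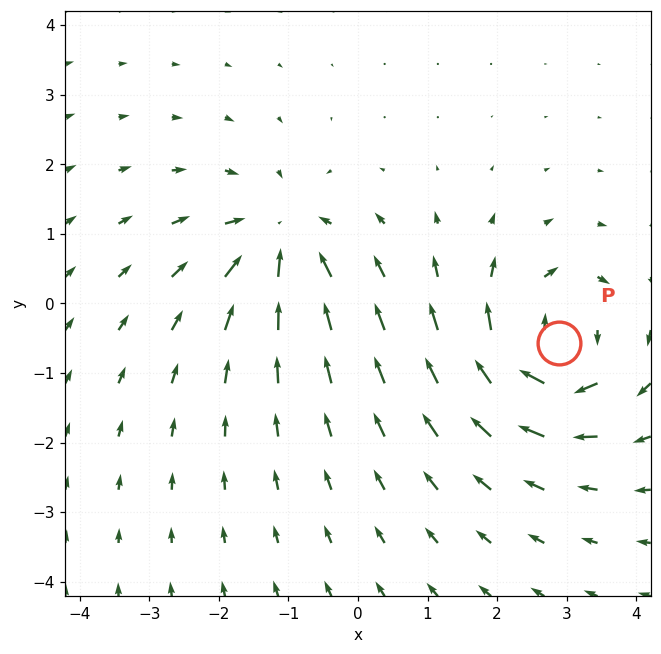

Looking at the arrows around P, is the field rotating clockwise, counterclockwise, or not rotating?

clockwise

Near P at (2.9, -0.6) the arrows circulate clockwise. The curl (z-component) there is about -7; negative curl means clockwise rotation.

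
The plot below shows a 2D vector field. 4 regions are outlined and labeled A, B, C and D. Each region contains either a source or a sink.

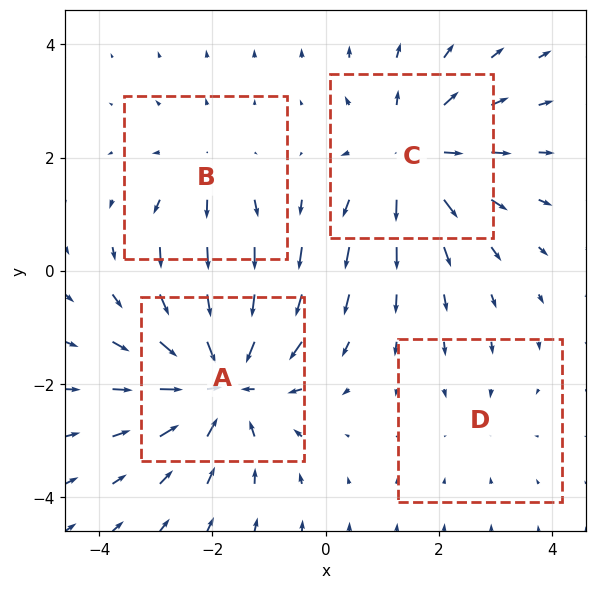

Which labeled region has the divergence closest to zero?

D

Divergence at each region's feature centre — A: about -6, B: about +3, C: about +4, D: about -2. Region D is closest to zero.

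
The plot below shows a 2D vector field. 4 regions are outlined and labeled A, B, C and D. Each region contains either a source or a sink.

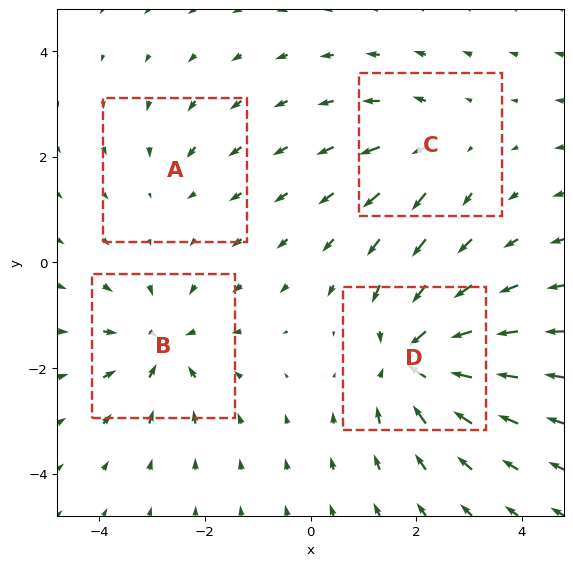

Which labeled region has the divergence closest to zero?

A

Divergence at each region's feature centre — A: about -2, B: about -5, C: about +4, D: about -8. Region A is closest to zero.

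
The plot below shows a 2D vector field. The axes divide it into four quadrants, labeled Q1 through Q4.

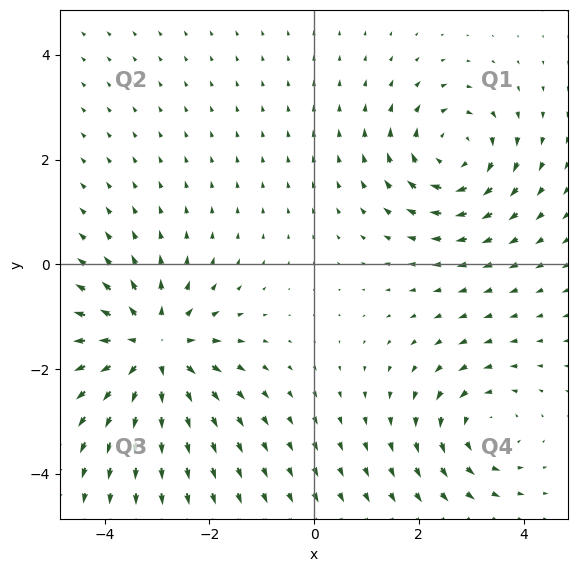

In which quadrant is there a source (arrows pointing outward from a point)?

The source sits at approximately (-3.1, -1.6), which lies in quadrant Q3. The divergence there is about +5, positive as expected for a source.

Q3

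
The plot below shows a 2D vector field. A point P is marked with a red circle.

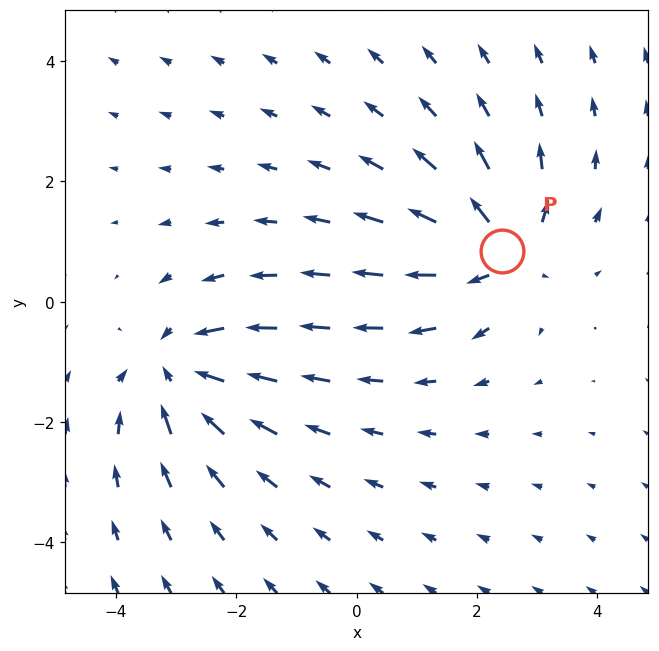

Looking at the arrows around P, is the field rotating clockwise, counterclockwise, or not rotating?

Near P at (2.4, 0.8) the arrows show no circulation. The curl there is ≈0.

not rotating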